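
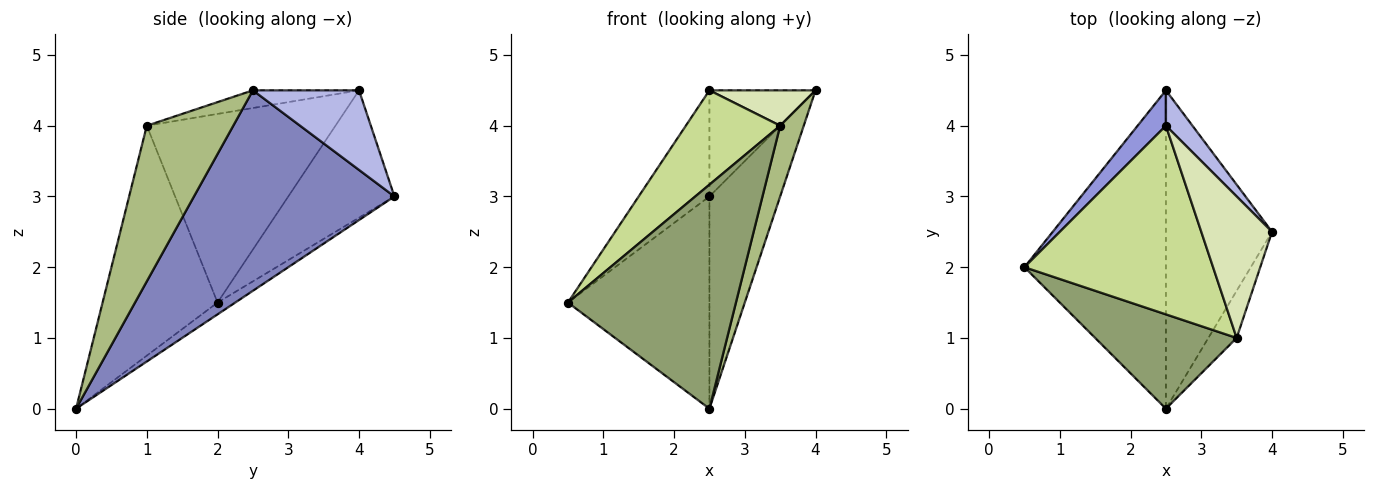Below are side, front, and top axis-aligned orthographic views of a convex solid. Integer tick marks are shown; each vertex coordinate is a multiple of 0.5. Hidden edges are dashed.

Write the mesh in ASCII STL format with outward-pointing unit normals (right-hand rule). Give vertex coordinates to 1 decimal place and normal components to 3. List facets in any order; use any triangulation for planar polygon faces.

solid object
 facet normal -0.069 0.553 -0.830
  outer loop
   vertex 2.5 4.5 3.0
   vertex 2.5 0.0 0.0
   vertex 0.5 2.0 1.5
  endloop
 endfacet
 facet normal 0.844 0.298 -0.447
  outer loop
   vertex 2.5 4.5 3.0
   vertex 4.0 2.5 4.5
   vertex 2.5 0.0 0.0
  endloop
 endfacet
 facet normal -0.818 0.545 0.182
  outer loop
   vertex 2.5 4.0 4.5
   vertex 2.5 4.5 3.0
   vertex 0.5 2.0 1.5
  endloop
 endfacet
 facet normal 0.688 0.688 0.229
  outer loop
   vertex 2.5 4.0 4.5
   vertex 4.0 2.5 4.5
   vertex 2.5 4.5 3.0
  endloop
 endfacet
 facet normal -0.533 -0.780 0.328
  outer loop
   vertex 3.5 1.0 4.0
   vertex 0.5 2.0 1.5
   vertex 2.5 0.0 0.0
  endloop
 endfacet
 facet normal 0.950 -0.259 -0.173
  outer loop
   vertex 3.5 1.0 4.0
   vertex 2.5 0.0 0.0
   vertex 4.0 2.5 4.5
  endloop
 endfacet
 facet normal -0.667 -0.333 0.667
  outer loop
   vertex 3.5 1.0 4.0
   vertex 2.5 4.0 4.5
   vertex 0.5 2.0 1.5
  endloop
 endfacet
 facet normal -0.236 -0.236 0.943
  outer loop
   vertex 3.5 1.0 4.0
   vertex 4.0 2.5 4.5
   vertex 2.5 4.0 4.5
  endloop
 endfacet
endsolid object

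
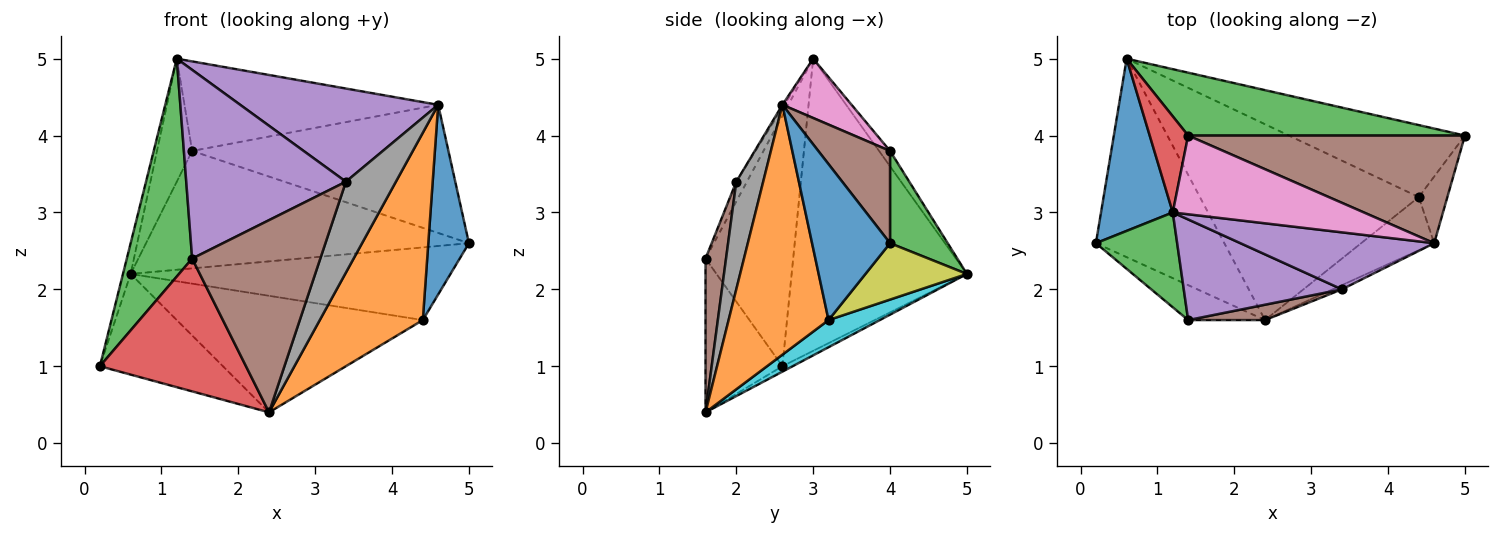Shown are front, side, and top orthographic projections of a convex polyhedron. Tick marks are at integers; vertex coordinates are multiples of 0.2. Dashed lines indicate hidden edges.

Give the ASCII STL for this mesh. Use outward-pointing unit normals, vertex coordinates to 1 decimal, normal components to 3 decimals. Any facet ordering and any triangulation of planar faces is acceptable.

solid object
 facet normal -0.970 0.043 0.238
  outer loop
   vertex 1.2 3.0 5.0
   vertex 0.6 5.0 2.2
   vertex 0.2 2.6 1.0
  endloop
 endfacet
 facet normal -0.038 0.452 -0.891
  outer loop
   vertex 2.4 1.6 0.4
   vertex 0.2 2.6 1.0
   vertex 0.6 5.0 2.2
  endloop
 endfacet
 facet normal 0.155 0.871 0.466
  outer loop
   vertex 1.4 4.0 3.8
   vertex 5.0 4.0 2.6
   vertex 0.6 5.0 2.2
  endloop
 endfacet
 facet normal -0.239 0.765 0.598
  outer loop
   vertex 1.4 4.0 3.8
   vertex 0.6 5.0 2.2
   vertex 1.2 3.0 5.0
  endloop
 endfacet
 facet normal -0.008 -0.853 0.522
  outer loop
   vertex 4.6 2.6 4.4
   vertex 1.2 3.0 5.0
   vertex 3.4 2.0 3.4
  endloop
 endfacet
 facet normal 0.210 0.749 0.629
  outer loop
   vertex 4.6 2.6 4.4
   vertex 5.0 4.0 2.6
   vertex 1.4 4.0 3.8
  endloop
 endfacet
 facet normal 0.201 0.736 0.647
  outer loop
   vertex 4.6 2.6 4.4
   vertex 1.4 4.0 3.8
   vertex 1.2 3.0 5.0
  endloop
 endfacet
 facet normal 0.474 -0.880 -0.041
  outer loop
   vertex 4.6 2.6 4.4
   vertex 3.4 2.0 3.4
   vertex 2.4 1.6 0.4
  endloop
 endfacet
 facet normal 0.220 0.693 -0.686
  outer loop
   vertex 4.4 3.2 1.6
   vertex 0.6 5.0 2.2
   vertex 5.0 4.0 2.6
  endloop
 endfacet
 facet normal 0.106 0.508 -0.855
  outer loop
   vertex 4.4 3.2 1.6
   vertex 2.4 1.6 0.4
   vertex 0.6 5.0 2.2
  endloop
 endfacet
 facet normal 0.875 -0.456 -0.160
  outer loop
   vertex 4.4 3.2 1.6
   vertex 5.0 4.0 2.6
   vertex 4.6 2.6 4.4
  endloop
 endfacet
 facet normal 0.682 -0.703 -0.199
  outer loop
   vertex 4.4 3.2 1.6
   vertex 4.6 2.6 4.4
   vertex 2.4 1.6 0.4
  endloop
 endfacet
 facet normal -0.776 -0.578 0.252
  outer loop
   vertex 1.4 1.6 2.4
   vertex 1.2 3.0 5.0
   vertex 0.2 2.6 1.0
  endloop
 endfacet
 facet normal -0.454 -0.862 -0.227
  outer loop
   vertex 1.4 1.6 2.4
   vertex 0.2 2.6 1.0
   vertex 2.4 1.6 0.4
  endloop
 endfacet
 facet normal -0.059 -0.881 0.470
  outer loop
   vertex 1.4 1.6 2.4
   vertex 3.4 2.0 3.4
   vertex 1.2 3.0 5.0
  endloop
 endfacet
 facet normal 0.157 -0.984 0.079
  outer loop
   vertex 1.4 1.6 2.4
   vertex 2.4 1.6 0.4
   vertex 3.4 2.0 3.4
  endloop
 endfacet
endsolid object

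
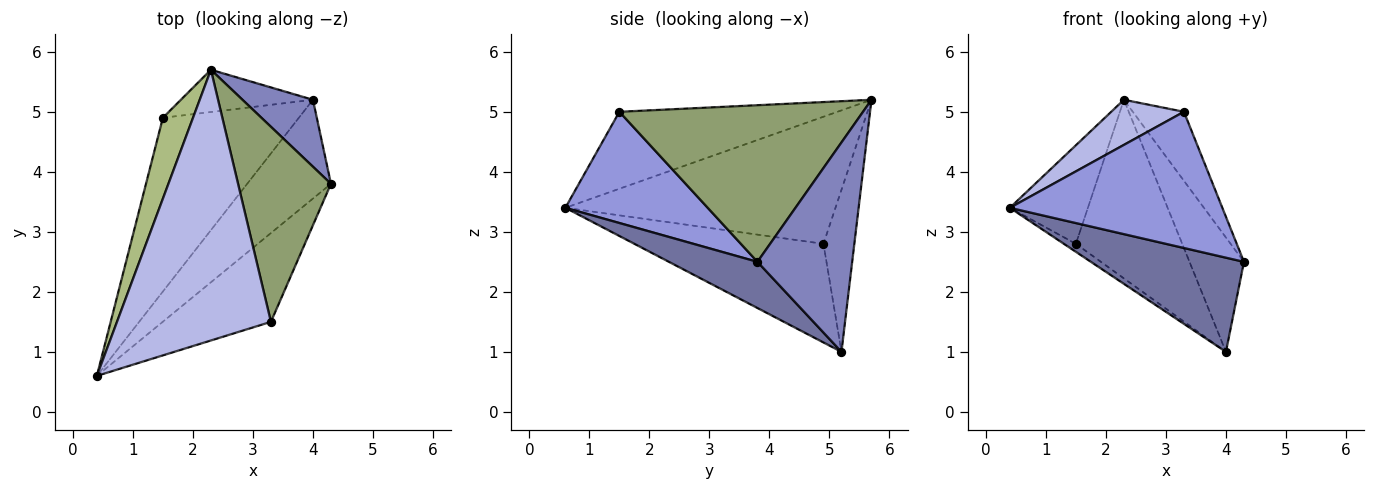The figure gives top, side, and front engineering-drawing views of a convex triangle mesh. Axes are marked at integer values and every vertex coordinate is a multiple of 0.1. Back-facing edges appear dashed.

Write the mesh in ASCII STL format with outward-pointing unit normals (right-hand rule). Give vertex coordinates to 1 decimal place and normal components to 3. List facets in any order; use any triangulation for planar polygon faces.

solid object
 facet normal 0.371 -0.641 -0.672
  outer loop
   vertex 4.0 5.2 1.0
   vertex 4.3 3.8 2.5
   vertex 0.4 0.6 3.4
  endloop
 endfacet
 facet normal 0.832 0.478 0.280
  outer loop
   vertex 4.0 5.2 1.0
   vertex 2.3 5.7 5.2
   vertex 4.3 3.8 2.5
  endloop
 endfacet
 facet normal 0.489 -0.730 -0.476
  outer loop
   vertex 3.3 1.5 5.0
   vertex 0.4 0.6 3.4
   vertex 4.3 3.8 2.5
  endloop
 endfacet
 facet normal -0.442 -0.147 0.885
  outer loop
   vertex 3.3 1.5 5.0
   vertex 2.3 5.7 5.2
   vertex 0.4 0.6 3.4
  endloop
 endfacet
 facet normal 0.846 0.178 0.502
  outer loop
   vertex 3.3 1.5 5.0
   vertex 4.3 3.8 2.5
   vertex 2.3 5.7 5.2
  endloop
 endfacet
 facet normal -0.937 0.271 0.222
  outer loop
   vertex 1.5 4.9 2.8
   vertex 0.4 0.6 3.4
   vertex 2.3 5.7 5.2
  endloop
 endfacet
 facet normal -0.587 0.037 -0.809
  outer loop
   vertex 1.5 4.9 2.8
   vertex 4.0 5.2 1.0
   vertex 0.4 0.6 3.4
  endloop
 endfacet
 facet normal -0.272 0.936 -0.222
  outer loop
   vertex 1.5 4.9 2.8
   vertex 2.3 5.7 5.2
   vertex 4.0 5.2 1.0
  endloop
 endfacet
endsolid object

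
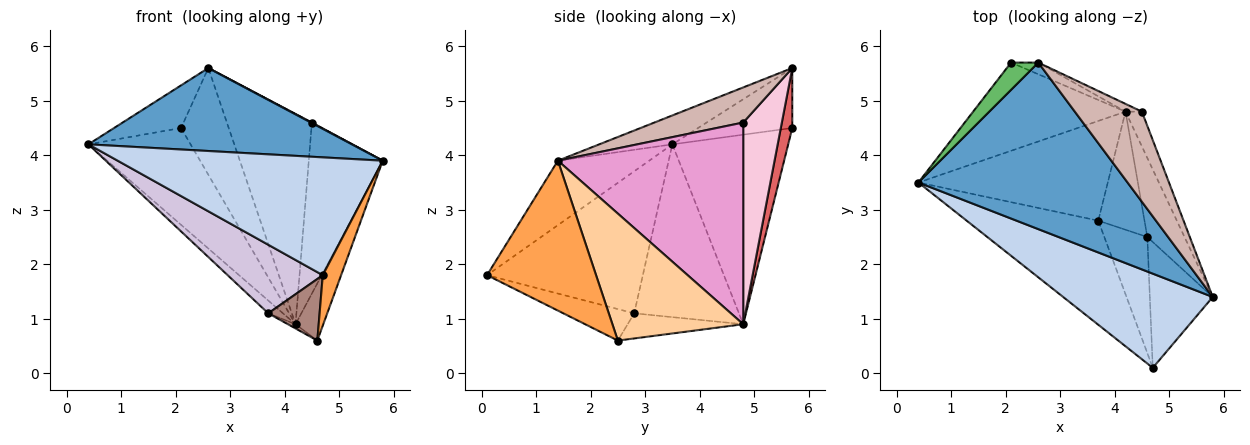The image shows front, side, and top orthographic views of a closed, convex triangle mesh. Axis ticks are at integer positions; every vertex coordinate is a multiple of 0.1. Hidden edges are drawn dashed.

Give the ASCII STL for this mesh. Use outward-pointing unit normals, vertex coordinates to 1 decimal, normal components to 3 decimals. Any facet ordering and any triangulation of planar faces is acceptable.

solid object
 facet normal -0.123 -0.443 0.888
  outer loop
   vertex 2.6 5.7 5.6
   vertex 0.4 3.5 4.2
   vertex 5.8 1.4 3.9
  endloop
 endfacet
 facet normal -0.260 -0.754 0.603
  outer loop
   vertex 4.7 0.1 1.8
   vertex 5.8 1.4 3.9
   vertex 0.4 3.5 4.2
  endloop
 endfacet
 facet normal 0.911 -0.153 -0.382
  outer loop
   vertex 4.7 0.1 1.8
   vertex 4.6 2.5 0.6
   vertex 5.8 1.4 3.9
  endloop
 endfacet
 facet normal 0.940 0.199 -0.275
  outer loop
   vertex 4.2 4.8 0.9
   vertex 5.8 1.4 3.9
   vertex 4.6 2.5 0.6
  endloop
 endfacet
 facet normal -0.764 0.543 0.347
  outer loop
   vertex 2.1 5.7 4.5
   vertex 0.4 3.5 4.2
   vertex 2.6 5.7 5.6
  endloop
 endfacet
 facet normal -0.642 0.567 -0.516
  outer loop
   vertex 2.1 5.7 4.5
   vertex 4.2 4.8 0.9
   vertex 0.4 3.5 4.2
  endloop
 endfacet
 facet normal 0.233 0.967 -0.106
  outer loop
   vertex 2.1 5.7 4.5
   vertex 2.6 5.7 5.6
   vertex 4.2 4.8 0.9
  endloop
 endfacet
 facet normal -0.671 0.094 -0.736
  outer loop
   vertex 3.7 2.8 1.1
   vertex 0.4 3.5 4.2
   vertex 4.2 4.8 0.9
  endloop
 endfacet
 facet normal -0.477 0.032 -0.878
  outer loop
   vertex 3.7 2.8 1.1
   vertex 4.2 4.8 0.9
   vertex 4.6 2.5 0.6
  endloop
 endfacet
 facet normal -0.669 -0.409 -0.620
  outer loop
   vertex 3.7 2.8 1.1
   vertex 4.7 0.1 1.8
   vertex 0.4 3.5 4.2
  endloop
 endfacet
 facet normal -0.543 -0.393 -0.742
  outer loop
   vertex 3.7 2.8 1.1
   vertex 4.6 2.5 0.6
   vertex 4.7 0.1 1.8
  endloop
 endfacet
 facet normal 0.464 -0.005 0.886
  outer loop
   vertex 4.5 4.8 4.6
   vertex 2.6 5.7 5.6
   vertex 5.8 1.4 3.9
  endloop
 endfacet
 facet normal 0.926 0.370 -0.075
  outer loop
   vertex 4.5 4.8 4.6
   vertex 5.8 1.4 3.9
   vertex 4.2 4.8 0.9
  endloop
 endfacet
 facet normal 0.413 0.910 -0.034
  outer loop
   vertex 4.5 4.8 4.6
   vertex 4.2 4.8 0.9
   vertex 2.6 5.7 5.6
  endloop
 endfacet
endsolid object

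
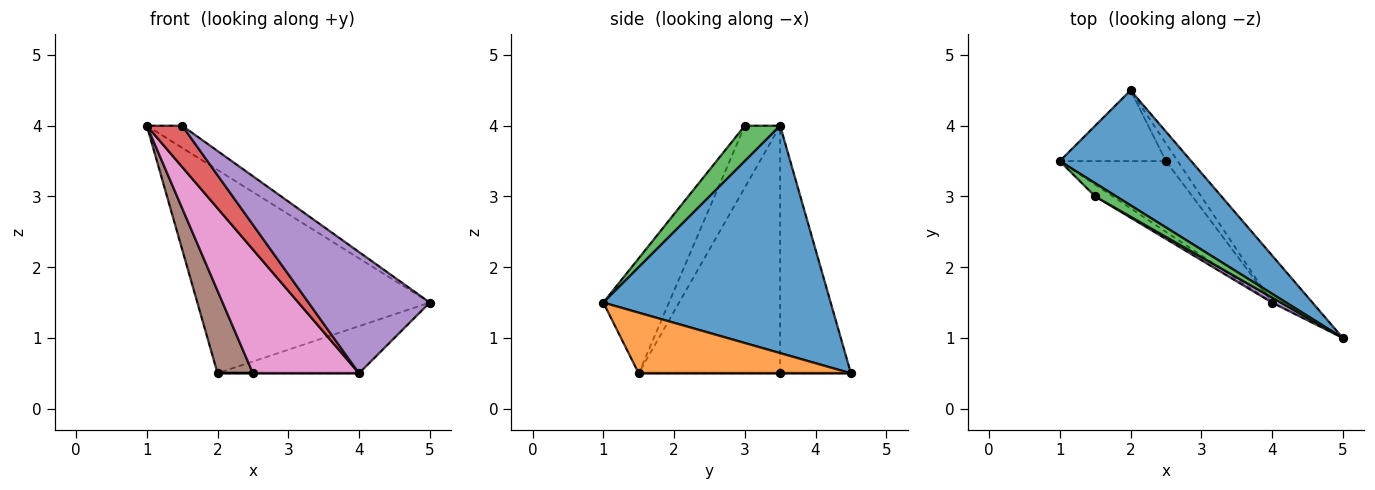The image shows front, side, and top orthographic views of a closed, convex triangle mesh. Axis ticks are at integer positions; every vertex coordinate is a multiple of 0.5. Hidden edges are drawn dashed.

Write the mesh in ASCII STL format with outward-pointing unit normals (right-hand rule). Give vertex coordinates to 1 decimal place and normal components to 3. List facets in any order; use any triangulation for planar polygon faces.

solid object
 facet normal 0.648 0.663 0.375
  outer loop
   vertex 2.0 4.5 0.5
   vertex 1.0 3.5 4.0
   vertex 5.0 1.0 1.5
  endloop
 endfacet
 facet normal 0.728 0.485 -0.485
  outer loop
   vertex 4.0 1.5 0.5
   vertex 2.0 4.5 0.5
   vertex 5.0 1.0 1.5
  endloop
 endfacet
 facet normal 0.651 0.651 0.391
  outer loop
   vertex 1.5 3.0 4.0
   vertex 5.0 1.0 1.5
   vertex 1.0 3.5 4.0
  endloop
 endfacet
 facet normal -0.693 -0.693 -0.198
  outer loop
   vertex 1.5 3.0 4.0
   vertex 1.0 3.5 4.0
   vertex 4.0 1.5 0.5
  endloop
 endfacet
 facet normal -0.476 -0.879 0.037
  outer loop
   vertex 1.5 3.0 4.0
   vertex 4.0 1.5 0.5
   vertex 5.0 1.0 1.5
  endloop
 endfacet
 facet normal -0.835 -0.418 -0.358
  outer loop
   vertex 2.5 3.5 0.5
   vertex 1.0 3.5 4.0
   vertex 2.0 4.5 0.5
  endloop
 endfacet
 facet normal -0.757 -0.568 -0.324
  outer loop
   vertex 2.5 3.5 0.5
   vertex 4.0 1.5 0.5
   vertex 1.0 3.5 4.0
  endloop
 endfacet
 facet normal 0.000 0.000 -1.000
  outer loop
   vertex 2.5 3.5 0.5
   vertex 2.0 4.5 0.5
   vertex 4.0 1.5 0.5
  endloop
 endfacet
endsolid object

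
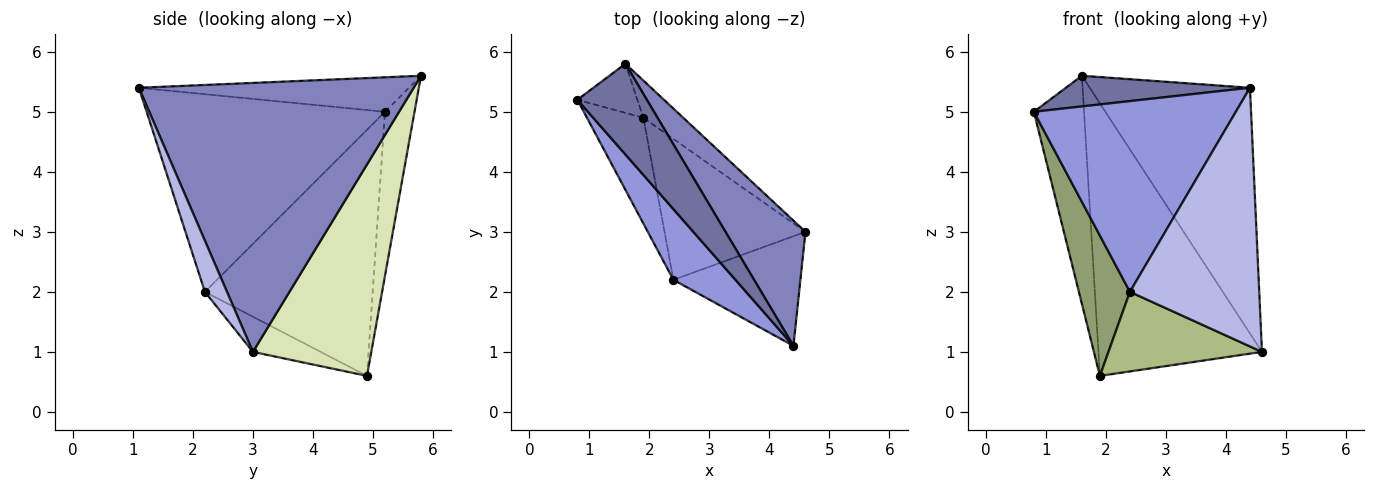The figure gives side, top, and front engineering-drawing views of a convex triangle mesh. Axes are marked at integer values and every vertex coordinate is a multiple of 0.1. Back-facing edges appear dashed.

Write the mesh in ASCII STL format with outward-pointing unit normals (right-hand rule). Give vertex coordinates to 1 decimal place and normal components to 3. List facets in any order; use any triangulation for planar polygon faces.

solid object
 facet normal -0.425 -0.290 0.857
  outer loop
   vertex 1.6 5.8 5.6
   vertex 0.8 5.2 5.0
   vertex 4.4 1.1 5.4
  endloop
 endfacet
 facet normal 0.837 0.488 0.249
  outer loop
   vertex 1.6 5.8 5.6
   vertex 4.4 1.1 5.4
   vertex 4.6 3.0 1.0
  endloop
 endfacet
 facet normal -0.742 -0.629 0.233
  outer loop
   vertex 2.4 2.2 2.0
   vertex 4.4 1.1 5.4
   vertex 0.8 5.2 5.0
  endloop
 endfacet
 facet normal 0.155 -0.909 -0.386
  outer loop
   vertex 2.4 2.2 2.0
   vertex 4.6 3.0 1.0
   vertex 4.4 1.1 5.4
  endloop
 endfacet
 facet normal -0.935 -0.284 -0.214
  outer loop
   vertex 1.9 4.9 0.6
   vertex 2.4 2.2 2.0
   vertex 0.8 5.2 5.0
  endloop
 endfacet
 facet normal -0.212 -0.481 -0.851
  outer loop
   vertex 1.9 4.9 0.6
   vertex 4.6 3.0 1.0
   vertex 2.4 2.2 2.0
  endloop
 endfacet
 facet normal -0.499 0.847 -0.182
  outer loop
   vertex 1.9 4.9 0.6
   vertex 0.8 5.2 5.0
   vertex 1.6 5.8 5.6
  endloop
 endfacet
 facet normal 0.583 0.805 -0.110
  outer loop
   vertex 1.9 4.9 0.6
   vertex 1.6 5.8 5.6
   vertex 4.6 3.0 1.0
  endloop
 endfacet
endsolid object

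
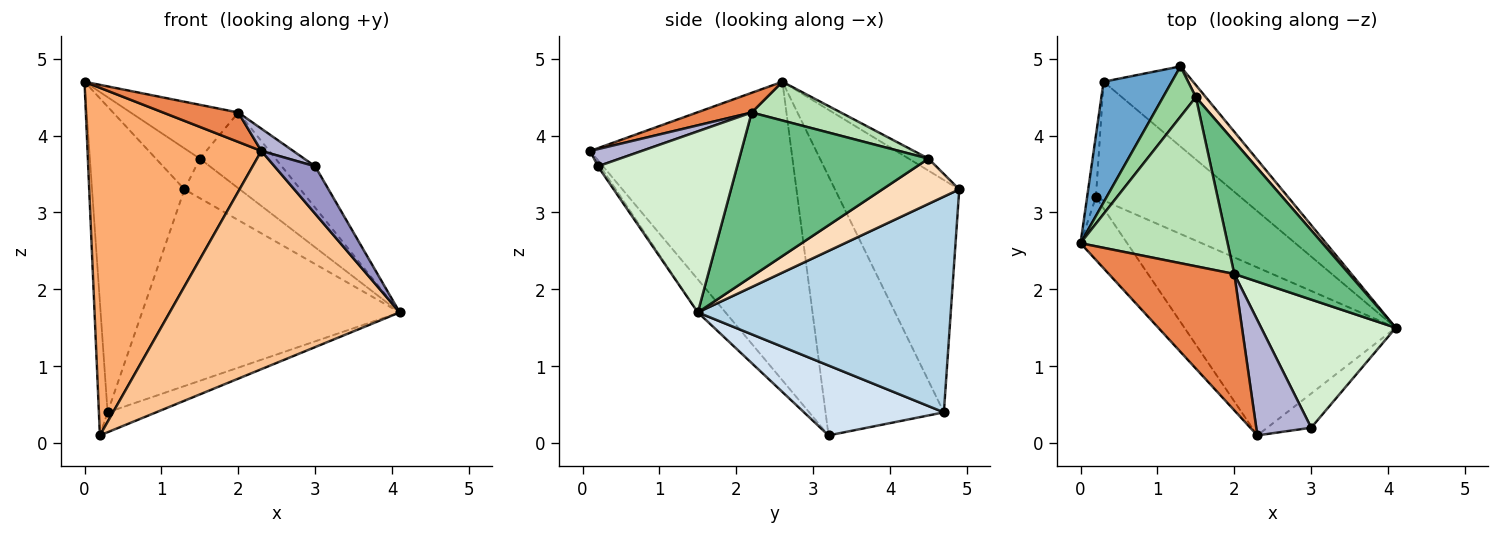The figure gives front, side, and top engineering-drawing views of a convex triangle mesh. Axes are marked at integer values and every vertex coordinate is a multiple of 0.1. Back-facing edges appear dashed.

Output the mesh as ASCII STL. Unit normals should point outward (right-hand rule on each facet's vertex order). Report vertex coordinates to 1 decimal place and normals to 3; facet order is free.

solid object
 facet normal -0.781 0.581 0.229
  outer loop
   vertex 0.3 4.7 0.4
   vertex 0.0 2.6 4.7
   vertex 1.3 4.9 3.3
  endloop
 endfacet
 facet normal -0.997 0.073 -0.034
  outer loop
   vertex 0.3 4.7 0.4
   vertex 0.2 3.2 0.1
   vertex 0.0 2.6 4.7
  endloop
 endfacet
 facet normal 0.673 0.685 -0.279
  outer loop
   vertex 0.3 4.7 0.4
   vertex 1.3 4.9 3.3
   vertex 4.1 1.5 1.7
  endloop
 endfacet
 facet normal 0.430 0.149 -0.890
  outer loop
   vertex 0.3 4.7 0.4
   vertex 4.1 1.5 1.7
   vertex 0.2 3.2 0.1
  endloop
 endfacet
 facet normal 0.152 -0.208 0.966
  outer loop
   vertex 2.3 0.1 3.8
   vertex 2.0 2.2 4.3
   vertex 0.0 2.6 4.7
  endloop
 endfacet
 facet normal -0.752 -0.649 -0.117
  outer loop
   vertex 2.3 0.1 3.8
   vertex 0.0 2.6 4.7
   vertex 0.2 3.2 0.1
  endloop
 endfacet
 facet normal -0.095 -0.789 -0.607
  outer loop
   vertex 2.3 0.1 3.8
   vertex 0.2 3.2 0.1
   vertex 4.1 1.5 1.7
  endloop
 endfacet
 facet normal 0.799 0.575 0.176
  outer loop
   vertex 1.5 4.5 3.7
   vertex 4.1 1.5 1.7
   vertex 1.3 4.9 3.3
  endloop
 endfacet
 facet normal 0.778 0.311 0.545
  outer loop
   vertex 1.5 4.5 3.7
   vertex 2.0 2.2 4.3
   vertex 4.1 1.5 1.7
  endloop
 endfacet
 facet normal -0.274 0.608 0.745
  outer loop
   vertex 1.5 4.5 3.7
   vertex 1.3 4.9 3.3
   vertex 0.0 2.6 4.7
  endloop
 endfacet
 facet normal 0.244 0.294 0.924
  outer loop
   vertex 1.5 4.5 3.7
   vertex 0.0 2.6 4.7
   vertex 2.0 2.2 4.3
  endloop
 endfacet
 facet normal 0.788 0.189 0.586
  outer loop
   vertex 3.0 0.2 3.6
   vertex 4.1 1.5 1.7
   vertex 2.0 2.2 4.3
  endloop
 endfacet
 facet normal -0.051 -0.810 -0.584
  outer loop
   vertex 3.0 0.2 3.6
   vertex 2.3 0.1 3.8
   vertex 4.1 1.5 1.7
  endloop
 endfacet
 facet normal 0.294 -0.181 0.938
  outer loop
   vertex 3.0 0.2 3.6
   vertex 2.0 2.2 4.3
   vertex 2.3 0.1 3.8
  endloop
 endfacet
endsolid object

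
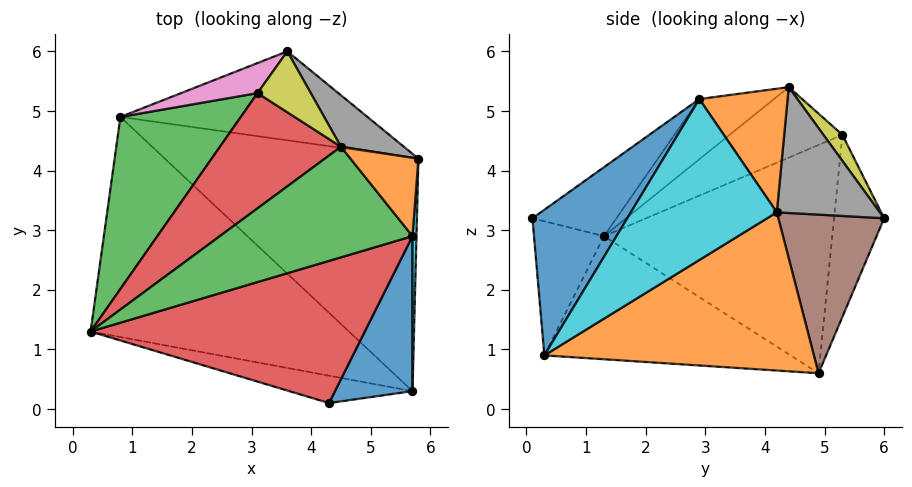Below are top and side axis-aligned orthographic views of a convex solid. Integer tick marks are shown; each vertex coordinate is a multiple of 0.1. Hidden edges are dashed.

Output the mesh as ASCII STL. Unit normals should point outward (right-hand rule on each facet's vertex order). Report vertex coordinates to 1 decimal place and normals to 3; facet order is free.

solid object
 facet normal -0.382 -0.459 -0.802
  outer loop
   vertex 5.7 0.3 0.9
   vertex 0.3 1.3 2.9
   vertex 0.8 4.9 0.6
  endloop
 endfacet
 facet normal 0.472 0.453 -0.756
  outer loop
   vertex 5.7 0.3 0.9
   vertex 0.8 4.9 0.6
   vertex 5.8 4.2 3.3
  endloop
 endfacet
 facet normal -0.815 0.388 0.430
  outer loop
   vertex 3.1 5.3 4.6
   vertex 0.8 4.9 0.6
   vertex 0.3 1.3 2.9
  endloop
 endfacet
 facet normal -0.503 -0.015 0.864
  outer loop
   vertex 3.1 5.3 4.6
   vertex 0.3 1.3 2.9
   vertex 4.5 4.4 5.4
  endloop
 endfacet
 facet normal -0.262 -0.934 -0.241
  outer loop
   vertex 4.3 0.1 3.2
   vertex 0.3 1.3 2.9
   vertex 5.7 0.3 0.9
  endloop
 endfacet
 facet normal 0.461 0.523 -0.717
  outer loop
   vertex 3.6 6.0 3.2
   vertex 5.8 4.2 3.3
   vertex 0.8 4.9 0.6
  endloop
 endfacet
 facet normal -0.528 0.820 0.221
  outer loop
   vertex 3.6 6.0 3.2
   vertex 0.8 4.9 0.6
   vertex 3.1 5.3 4.6
  endloop
 endfacet
 facet normal 0.596 0.745 0.298
  outer loop
   vertex 3.6 6.0 3.2
   vertex 4.5 4.4 5.4
   vertex 5.8 4.2 3.3
  endloop
 endfacet
 facet normal 0.246 0.829 0.502
  outer loop
   vertex 3.6 6.0 3.2
   vertex 3.1 5.3 4.6
   vertex 4.5 4.4 5.4
  endloop
 endfacet
 facet normal 0.999 -0.041 0.025
  outer loop
   vertex 5.7 2.9 5.2
   vertex 5.7 0.3 0.9
   vertex 5.8 4.2 3.3
  endloop
 endfacet
 facet normal 0.697 -0.614 0.371
  outer loop
   vertex 5.7 2.9 5.2
   vertex 4.3 0.1 3.2
   vertex 5.7 0.3 0.9
  endloop
 endfacet
 facet normal 0.739 0.537 0.406
  outer loop
   vertex 5.7 2.9 5.2
   vertex 5.8 4.2 3.3
   vertex 4.5 4.4 5.4
  endloop
 endfacet
 facet normal -0.280 -0.344 0.896
  outer loop
   vertex 5.7 2.9 5.2
   vertex 4.5 4.4 5.4
   vertex 0.3 1.3 2.9
  endloop
 endfacet
 facet normal -0.212 -0.496 0.842
  outer loop
   vertex 5.7 2.9 5.2
   vertex 0.3 1.3 2.9
   vertex 4.3 0.1 3.2
  endloop
 endfacet
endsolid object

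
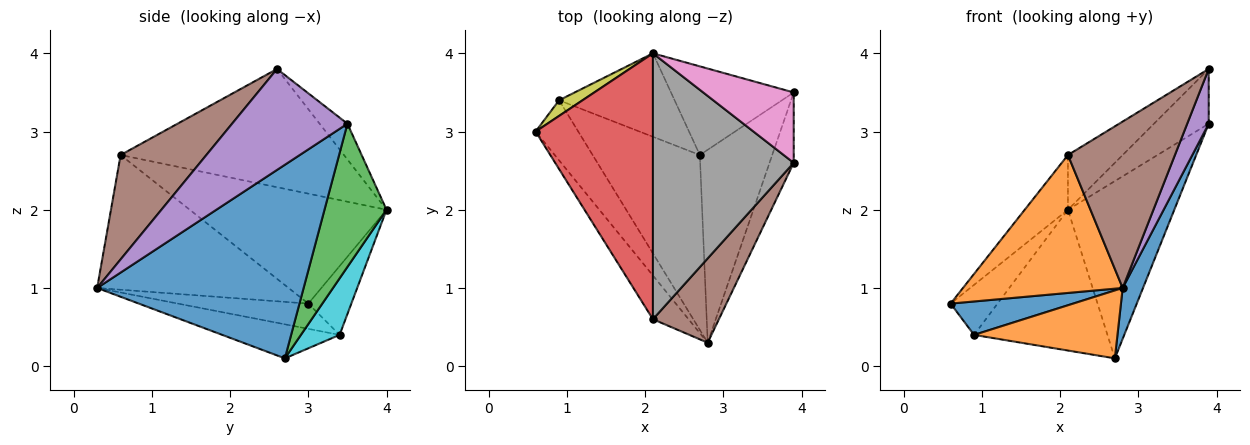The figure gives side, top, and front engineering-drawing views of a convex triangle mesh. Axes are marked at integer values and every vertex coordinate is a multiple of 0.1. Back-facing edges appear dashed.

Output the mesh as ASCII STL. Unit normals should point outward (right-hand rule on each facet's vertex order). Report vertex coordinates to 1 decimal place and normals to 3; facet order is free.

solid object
 facet normal 0.933 -0.092 -0.349
  outer loop
   vertex 2.7 2.7 0.1
   vertex 3.9 3.5 3.1
   vertex 2.8 0.3 1.0
  endloop
 endfacet
 facet normal -0.752 -0.628 -0.199
  outer loop
   vertex 2.1 0.6 2.7
   vertex 0.6 3.0 0.8
   vertex 2.8 0.3 1.0
  endloop
 endfacet
 facet normal 0.463 0.793 -0.396
  outer loop
   vertex 2.1 4.0 2.0
   vertex 3.9 3.5 3.1
   vertex 2.7 2.7 0.1
  endloop
 endfacet
 facet normal -0.676 0.149 0.722
  outer loop
   vertex 2.1 4.0 2.0
   vertex 0.6 3.0 0.8
   vertex 2.1 0.6 2.7
  endloop
 endfacet
 facet normal 0.957 -0.178 -0.229
  outer loop
   vertex 3.9 2.6 3.8
   vertex 2.8 0.3 1.0
   vertex 3.9 3.5 3.1
  endloop
 endfacet
 facet normal 0.582 -0.726 0.368
  outer loop
   vertex 3.9 2.6 3.8
   vertex 2.1 0.6 2.7
   vertex 2.8 0.3 1.0
  endloop
 endfacet
 facet normal -0.298 0.586 0.754
  outer loop
   vertex 3.9 2.6 3.8
   vertex 3.9 3.5 3.1
   vertex 2.1 4.0 2.0
  endloop
 endfacet
 facet normal -0.635 0.156 0.756
  outer loop
   vertex 3.9 2.6 3.8
   vertex 2.1 4.0 2.0
   vertex 2.1 0.6 2.7
  endloop
 endfacet
 facet normal -0.658 0.718 0.224
  outer loop
   vertex 0.9 3.4 0.4
   vertex 0.6 3.0 0.8
   vertex 2.1 4.0 2.0
  endloop
 endfacet
 facet normal 0.242 0.835 -0.495
  outer loop
   vertex 0.9 3.4 0.4
   vertex 2.1 4.0 2.0
   vertex 2.7 2.7 0.1
  endloop
 endfacet
 facet normal -0.459 -0.432 -0.776
  outer loop
   vertex 0.9 3.4 0.4
   vertex 2.8 0.3 1.0
   vertex 0.6 3.0 0.8
  endloop
 endfacet
 facet normal -0.284 -0.347 -0.894
  outer loop
   vertex 0.9 3.4 0.4
   vertex 2.7 2.7 0.1
   vertex 2.8 0.3 1.0
  endloop
 endfacet
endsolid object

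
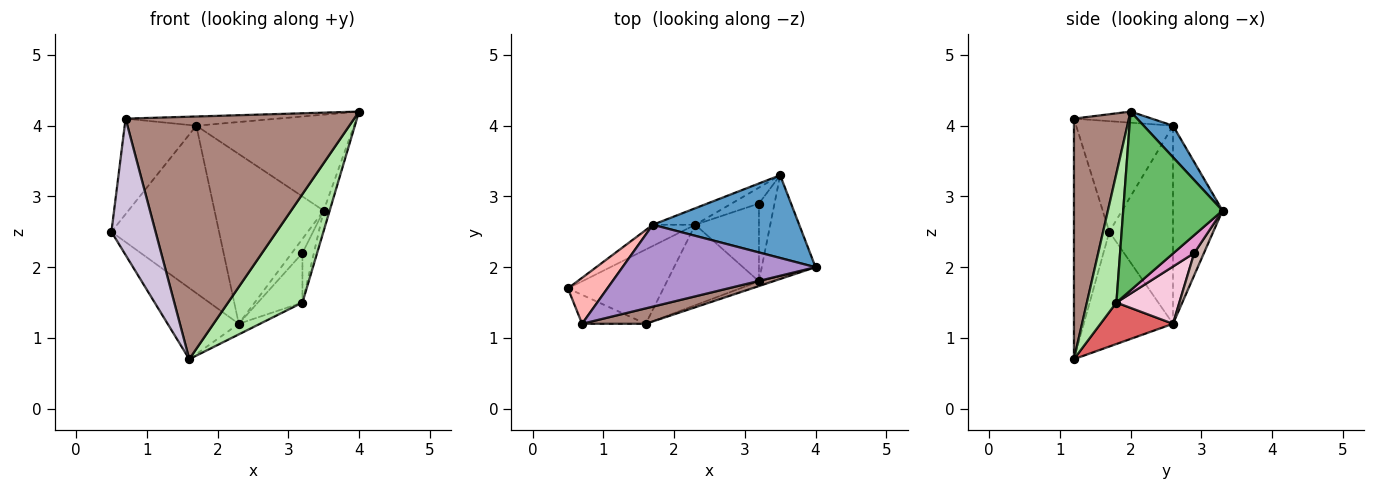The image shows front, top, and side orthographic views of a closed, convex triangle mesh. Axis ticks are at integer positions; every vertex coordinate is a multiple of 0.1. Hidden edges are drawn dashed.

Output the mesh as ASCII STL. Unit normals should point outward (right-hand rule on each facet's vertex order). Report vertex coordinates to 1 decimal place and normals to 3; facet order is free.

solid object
 facet normal 0.139 0.750 0.647
  outer loop
   vertex 1.7 2.6 4.0
   vertex 4.0 2.0 4.2
   vertex 3.5 3.3 2.8
  endloop
 endfacet
 facet normal -0.655 0.522 -0.546
  outer loop
   vertex 2.3 2.6 1.2
   vertex 1.6 1.2 0.7
   vertex 0.5 1.7 2.5
  endloop
 endfacet
 facet normal -0.506 0.856 -0.108
  outer loop
   vertex 2.3 2.6 1.2
   vertex 0.5 1.7 2.5
   vertex 1.7 2.6 4.0
  endloop
 endfacet
 facet normal -0.412 0.907 -0.088
  outer loop
   vertex 2.3 2.6 1.2
   vertex 1.7 2.6 4.0
   vertex 3.5 3.3 2.8
  endloop
 endfacet
 facet normal 0.956 0.058 -0.288
  outer loop
   vertex 3.2 1.8 1.5
   vertex 3.5 3.3 2.8
   vertex 4.0 2.0 4.2
  endloop
 endfacet
 facet normal 0.368 -0.929 -0.040
  outer loop
   vertex 3.2 1.8 1.5
   vertex 4.0 2.0 4.2
   vertex 1.6 1.2 0.7
  endloop
 endfacet
 facet normal 0.408 0.119 -0.905
  outer loop
   vertex 3.2 1.8 1.5
   vertex 1.6 1.2 0.7
   vertex 2.3 2.6 1.2
  endloop
 endfacet
 facet normal -0.773 0.572 0.275
  outer loop
   vertex 0.7 1.2 4.1
   vertex 1.7 2.6 4.0
   vertex 0.5 1.7 2.5
  endloop
 endfacet
 facet normal -0.057 0.112 0.992
  outer loop
   vertex 0.7 1.2 4.1
   vertex 4.0 2.0 4.2
   vertex 1.7 2.6 4.0
  endloop
 endfacet
 facet normal -0.617 -0.770 -0.163
  outer loop
   vertex 0.7 1.2 4.1
   vertex 0.5 1.7 2.5
   vertex 1.6 1.2 0.7
  endloop
 endfacet
 facet normal 0.233 -0.970 0.062
  outer loop
   vertex 0.7 1.2 4.1
   vertex 1.6 1.2 0.7
   vertex 4.0 2.0 4.2
  endloop
 endfacet
 facet normal 0.520 0.567 -0.638
  outer loop
   vertex 3.2 2.9 2.2
   vertex 2.3 2.6 1.2
   vertex 3.5 3.3 2.8
  endloop
 endfacet
 facet normal 0.697 0.385 -0.605
  outer loop
   vertex 3.2 2.9 2.2
   vertex 3.5 3.3 2.8
   vertex 3.2 1.8 1.5
  endloop
 endfacet
 facet normal 0.604 0.428 -0.672
  outer loop
   vertex 3.2 2.9 2.2
   vertex 3.2 1.8 1.5
   vertex 2.3 2.6 1.2
  endloop
 endfacet
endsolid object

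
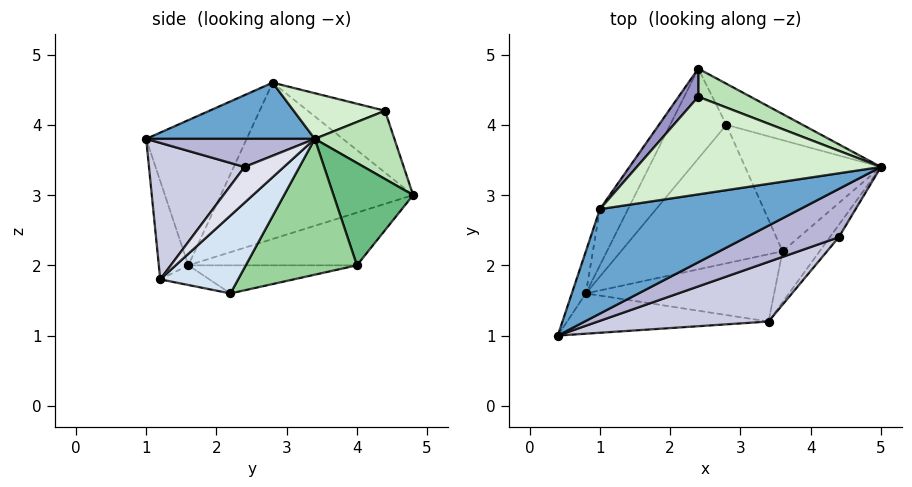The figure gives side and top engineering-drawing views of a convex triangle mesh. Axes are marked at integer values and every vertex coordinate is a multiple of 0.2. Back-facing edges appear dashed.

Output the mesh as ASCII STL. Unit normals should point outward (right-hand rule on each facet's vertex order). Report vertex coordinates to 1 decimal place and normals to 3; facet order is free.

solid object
 facet normal 0.240 -0.460 0.855
  outer loop
   vertex 1.0 2.8 4.6
   vertex 0.4 1.0 3.8
   vertex 5.0 3.4 3.8
  endloop
 endfacet
 facet normal -0.932 0.351 -0.090
  outer loop
   vertex 1.0 2.8 4.6
   vertex 0.8 1.6 2.0
   vertex 0.4 1.0 3.8
  endloop
 endfacet
 facet normal -0.863 0.480 -0.155
  outer loop
   vertex 1.0 2.8 4.6
   vertex 2.4 4.8 3.0
   vertex 0.8 1.6 2.0
  endloop
 endfacet
 facet normal 0.873 -0.258 -0.415
  outer loop
   vertex 3.4 1.2 1.8
   vertex 3.6 2.2 1.6
   vertex 5.0 3.4 3.8
  endloop
 endfacet
 facet normal -0.169 -0.923 -0.345
  outer loop
   vertex 3.4 1.2 1.8
   vertex 0.4 1.0 3.8
   vertex 0.8 1.6 2.0
  endloop
 endfacet
 facet normal -0.102 -0.175 -0.979
  outer loop
   vertex 3.4 1.2 1.8
   vertex 0.8 1.6 2.0
   vertex 3.6 2.2 1.6
  endloop
 endfacet
 facet normal -0.594 0.495 -0.634
  outer loop
   vertex 2.8 4.0 2.0
   vertex 0.8 1.6 2.0
   vertex 2.4 4.8 3.0
  endloop
 endfacet
 facet normal -0.170 0.141 -0.975
  outer loop
   vertex 2.8 4.0 2.0
   vertex 3.6 2.2 1.6
   vertex 0.8 1.6 2.0
  endloop
 endfacet
 facet normal 0.527 0.754 -0.392
  outer loop
   vertex 2.8 4.0 2.0
   vertex 2.4 4.8 3.0
   vertex 5.0 3.4 3.8
  endloop
 endfacet
 facet normal 0.640 0.426 -0.640
  outer loop
   vertex 2.8 4.0 2.0
   vertex 5.0 3.4 3.8
   vertex 3.6 2.2 1.6
  endloop
 endfacet
 facet normal 0.382 0.877 0.292
  outer loop
   vertex 2.4 4.4 4.2
   vertex 5.0 3.4 3.8
   vertex 2.4 4.8 3.0
  endloop
 endfacet
 facet normal 0.183 0.085 0.979
  outer loop
   vertex 2.4 4.4 4.2
   vertex 1.0 2.8 4.6
   vertex 5.0 3.4 3.8
  endloop
 endfacet
 facet normal -0.705 0.673 0.224
  outer loop
   vertex 2.4 4.4 4.2
   vertex 2.4 4.8 3.0
   vertex 1.0 2.8 4.6
  endloop
 endfacet
 facet normal 0.254 -0.487 0.836
  outer loop
   vertex 4.4 2.4 3.4
   vertex 5.0 3.4 3.8
   vertex 0.4 1.0 3.8
  endloop
 endfacet
 facet normal 0.337 -0.842 0.421
  outer loop
   vertex 4.4 2.4 3.4
   vertex 0.4 1.0 3.8
   vertex 3.4 1.2 1.8
  endloop
 endfacet
 facet normal 0.873 -0.436 -0.218
  outer loop
   vertex 4.4 2.4 3.4
   vertex 3.4 1.2 1.8
   vertex 5.0 3.4 3.8
  endloop
 endfacet
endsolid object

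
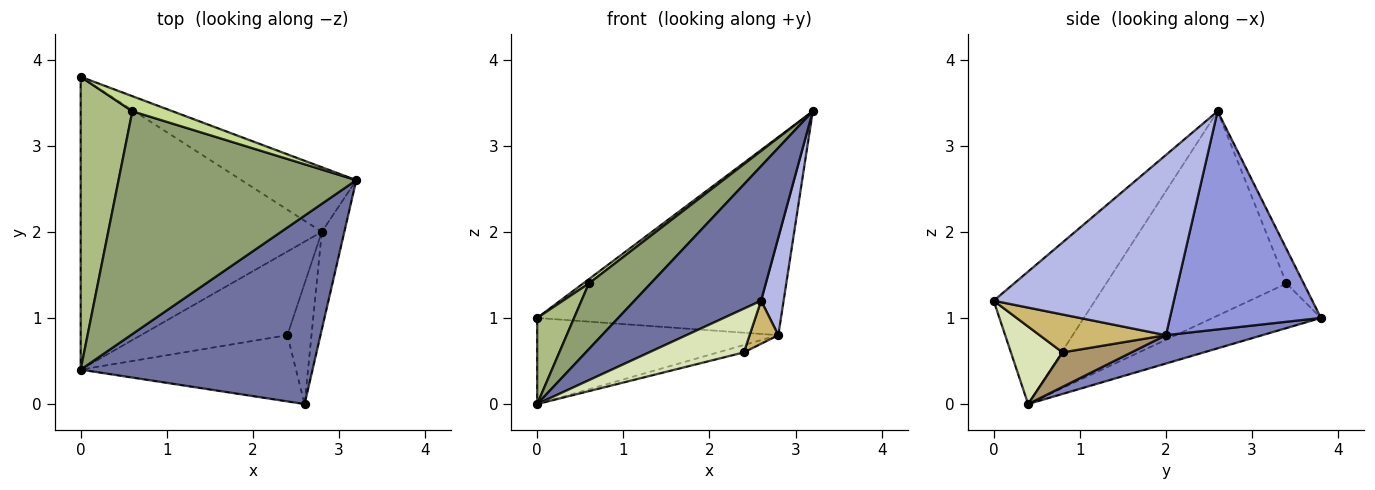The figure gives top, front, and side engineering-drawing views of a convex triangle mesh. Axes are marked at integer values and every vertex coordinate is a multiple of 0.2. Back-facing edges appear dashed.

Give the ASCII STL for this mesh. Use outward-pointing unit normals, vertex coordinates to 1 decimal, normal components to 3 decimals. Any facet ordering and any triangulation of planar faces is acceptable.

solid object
 facet normal -0.422 -0.527 0.738
  outer loop
   vertex 2.6 0.0 1.2
   vertex 3.2 2.6 3.4
   vertex 0.0 0.4 0.0
  endloop
 endfacet
 facet normal 0.112 0.280 -0.953
  outer loop
   vertex 2.8 2.0 0.8
   vertex 0.0 0.4 0.0
   vertex 0.0 3.8 1.0
  endloop
 endfacet
 facet normal 0.508 0.819 -0.267
  outer loop
   vertex 2.8 2.0 0.8
   vertex 0.0 3.8 1.0
   vertex 3.2 2.6 3.4
  endloop
 endfacet
 facet normal 0.985 -0.123 -0.123
  outer loop
   vertex 2.8 2.0 0.8
   vertex 3.2 2.6 3.4
   vertex 2.6 0.0 1.2
  endloop
 endfacet
 facet normal -0.636 -0.218 0.740
  outer loop
   vertex 0.6 3.4 1.4
   vertex 0.0 0.4 0.0
   vertex 3.2 2.6 3.4
  endloop
 endfacet
 facet normal -0.638 -0.217 0.739
  outer loop
   vertex 0.6 3.4 1.4
   vertex 0.0 3.8 1.0
   vertex 0.0 0.4 0.0
  endloop
 endfacet
 facet normal -0.636 -0.212 0.742
  outer loop
   vertex 0.6 3.4 1.4
   vertex 3.2 2.6 3.4
   vertex 0.0 3.8 1.0
  endloop
 endfacet
 facet normal 0.288 -0.528 -0.799
  outer loop
   vertex 2.4 0.8 0.6
   vertex 2.6 0.0 1.2
   vertex 0.0 0.4 0.0
  endloop
 endfacet
 facet normal 0.228 0.086 -0.970
  outer loop
   vertex 2.4 0.8 0.6
   vertex 0.0 0.4 0.0
   vertex 2.8 2.0 0.8
  endloop
 endfacet
 facet normal 0.829 -0.188 -0.527
  outer loop
   vertex 2.4 0.8 0.6
   vertex 2.8 2.0 0.8
   vertex 2.6 0.0 1.2
  endloop
 endfacet
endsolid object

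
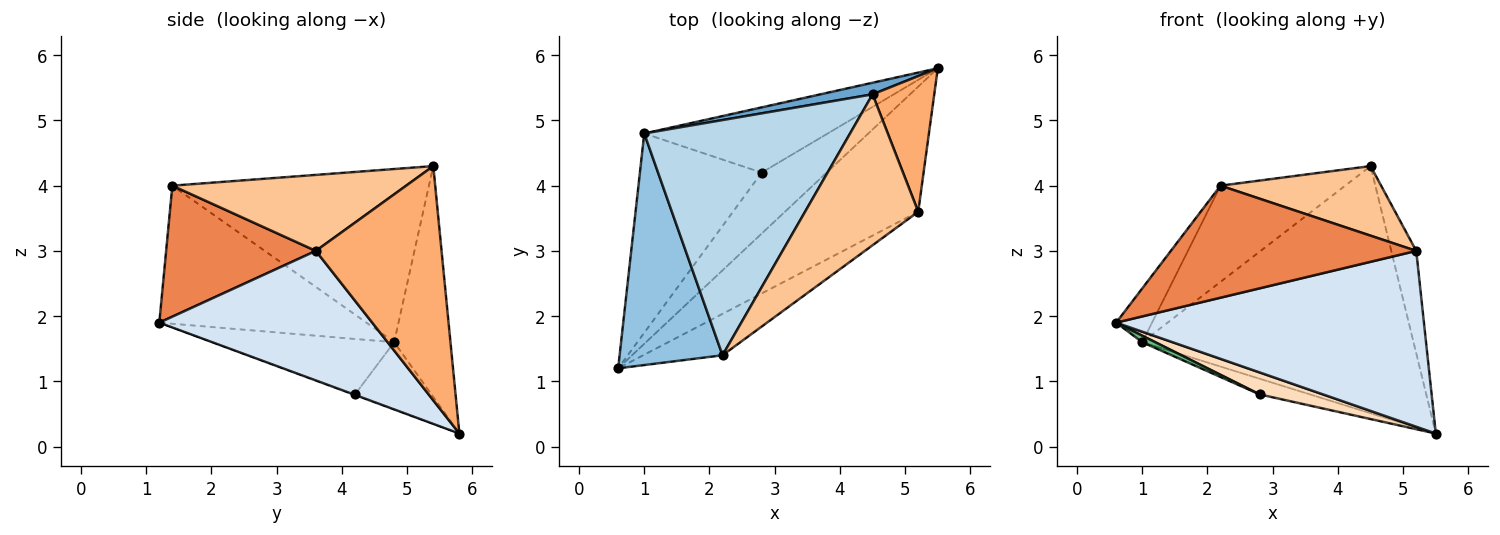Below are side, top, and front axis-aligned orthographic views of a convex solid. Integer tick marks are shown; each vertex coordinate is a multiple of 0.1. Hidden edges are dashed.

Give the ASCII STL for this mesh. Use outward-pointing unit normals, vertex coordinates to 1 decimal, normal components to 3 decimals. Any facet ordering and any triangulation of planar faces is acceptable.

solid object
 facet normal -0.203 0.978 0.046
  outer loop
   vertex 1.0 4.8 1.6
   vertex 4.5 5.4 4.3
   vertex 5.5 5.8 0.2
  endloop
 endfacet
 facet normal -0.794 0.138 0.592
  outer loop
   vertex 1.0 4.8 1.6
   vertex 0.6 1.2 1.9
   vertex 2.2 1.4 4.0
  endloop
 endfacet
 facet normal -0.615 0.299 0.730
  outer loop
   vertex 1.0 4.8 1.6
   vertex 2.2 1.4 4.0
   vertex 4.5 5.4 4.3
  endloop
 endfacet
 facet normal 0.491 -0.710 -0.505
  outer loop
   vertex 5.2 3.6 3.0
   vertex 0.6 1.2 1.9
   vertex 5.5 5.8 0.2
  endloop
 endfacet
 facet normal 0.497 -0.814 -0.301
  outer loop
   vertex 5.2 3.6 3.0
   vertex 2.2 1.4 4.0
   vertex 0.6 1.2 1.9
  endloop
 endfacet
 facet normal 0.950 0.189 0.250
  outer loop
   vertex 5.2 3.6 3.0
   vertex 5.5 5.8 0.2
   vertex 4.5 5.4 4.3
  endloop
 endfacet
 facet normal 0.521 -0.358 0.775
  outer loop
   vertex 5.2 3.6 3.0
   vertex 4.5 5.4 4.3
   vertex 2.2 1.4 4.0
  endloop
 endfacet
 facet normal -0.008 -0.339 -0.941
  outer loop
   vertex 2.8 4.2 0.8
   vertex 5.5 5.8 0.2
   vertex 0.6 1.2 1.9
  endloop
 endfacet
 facet normal -0.414 -0.030 -0.910
  outer loop
   vertex 2.8 4.2 0.8
   vertex 0.6 1.2 1.9
   vertex 1.0 4.8 1.6
  endloop
 endfacet
 facet normal -0.334 0.220 -0.917
  outer loop
   vertex 2.8 4.2 0.8
   vertex 1.0 4.8 1.6
   vertex 5.5 5.8 0.2
  endloop
 endfacet
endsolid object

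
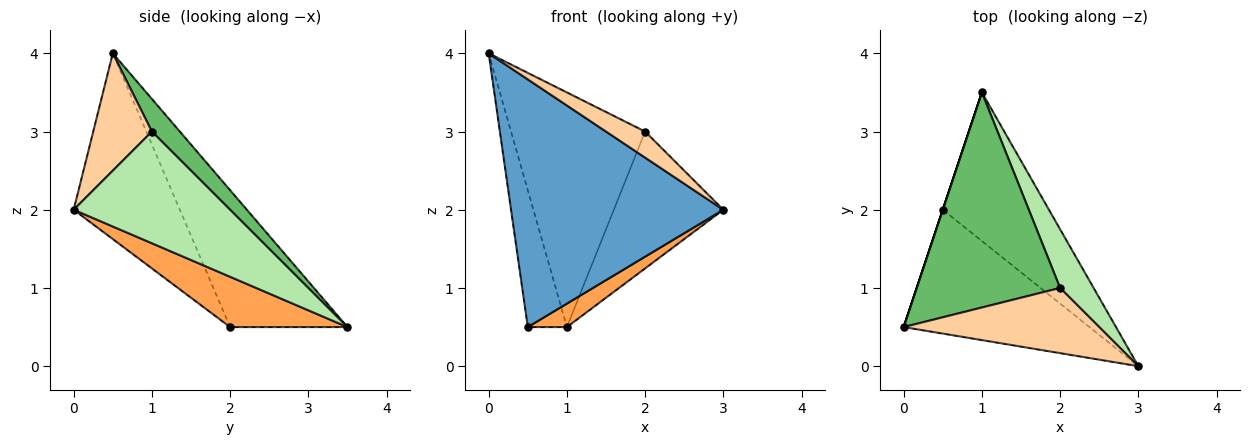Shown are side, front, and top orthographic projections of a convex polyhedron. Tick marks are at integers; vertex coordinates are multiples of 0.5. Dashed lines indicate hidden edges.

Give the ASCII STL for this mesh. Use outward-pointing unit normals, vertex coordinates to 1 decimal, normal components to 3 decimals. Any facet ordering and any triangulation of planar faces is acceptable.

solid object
 facet normal -0.408 -0.816 -0.408
  outer loop
   vertex 0.5 2.0 0.5
   vertex 3.0 0.0 2.0
   vertex 0.0 0.5 4.0
  endloop
 endfacet
 facet normal -0.949 0.316 0.000
  outer loop
   vertex 0.5 2.0 0.5
   vertex 0.0 0.5 4.0
   vertex 1.0 3.5 0.5
  endloop
 endfacet
 facet normal 0.424 -0.141 -0.895
  outer loop
   vertex 0.5 2.0 0.5
   vertex 1.0 3.5 0.5
   vertex 3.0 0.0 2.0
  endloop
 endfacet
 facet normal 0.487 -0.324 0.811
  outer loop
   vertex 2.0 1.0 3.0
   vertex 0.0 0.5 4.0
   vertex 3.0 0.0 2.0
  endloop
 endfacet
 facet normal 0.152 0.729 0.668
  outer loop
   vertex 2.0 1.0 3.0
   vertex 1.0 3.5 0.5
   vertex 0.0 0.5 4.0
  endloop
 endfacet
 facet normal 0.796 0.557 0.239
  outer loop
   vertex 2.0 1.0 3.0
   vertex 3.0 0.0 2.0
   vertex 1.0 3.5 0.5
  endloop
 endfacet
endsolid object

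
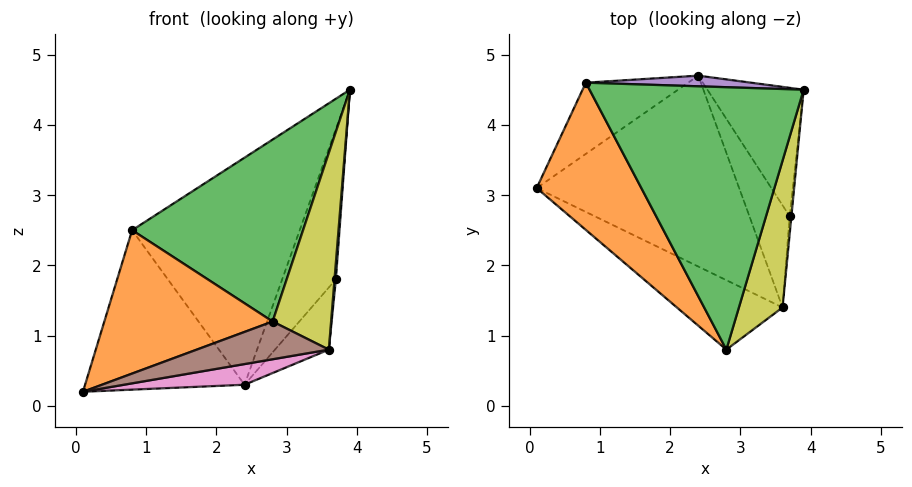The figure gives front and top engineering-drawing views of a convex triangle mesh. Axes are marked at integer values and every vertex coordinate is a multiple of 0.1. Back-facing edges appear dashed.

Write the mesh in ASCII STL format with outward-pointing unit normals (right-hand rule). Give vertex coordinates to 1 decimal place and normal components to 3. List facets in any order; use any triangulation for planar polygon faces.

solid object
 facet normal 0.887 0.351 -0.300
  outer loop
   vertex 3.7 2.7 1.8
   vertex 2.4 4.7 0.3
   vertex 3.9 4.5 4.5
  endloop
 endfacet
 facet normal -0.652 -0.529 0.543
  outer loop
   vertex 0.8 4.6 2.5
   vertex 0.1 3.1 0.2
   vertex 2.8 0.8 1.2
  endloop
 endfacet
 facet normal -0.481 -0.500 0.720
  outer loop
   vertex 0.8 4.6 2.5
   vertex 2.8 0.8 1.2
   vertex 3.9 4.5 4.5
  endloop
 endfacet
 facet normal -0.525 0.777 -0.347
  outer loop
   vertex 0.8 4.6 2.5
   vertex 2.4 4.7 0.3
   vertex 0.1 3.1 0.2
  endloop
 endfacet
 facet normal 0.002 0.999 0.047
  outer loop
   vertex 0.8 4.6 2.5
   vertex 3.9 4.5 4.5
   vertex 2.4 4.7 0.3
  endloop
 endfacet
 facet normal -0.081 -0.476 -0.876
  outer loop
   vertex 3.6 1.4 0.8
   vertex 2.8 0.8 1.2
   vertex 0.1 3.1 0.2
  endloop
 endfacet
 facet normal 0.117 -0.107 -0.987
  outer loop
   vertex 3.6 1.4 0.8
   vertex 0.1 3.1 0.2
   vertex 2.4 4.7 0.3
  endloop
 endfacet
 facet normal 0.872 0.254 -0.417
  outer loop
   vertex 3.6 1.4 0.8
   vertex 2.4 4.7 0.3
   vertex 3.7 2.7 1.8
  endloop
 endfacet
 facet normal 0.669 -0.596 0.445
  outer loop
   vertex 3.6 1.4 0.8
   vertex 3.9 4.5 4.5
   vertex 2.8 0.8 1.2
  endloop
 endfacet
 facet normal 0.998 -0.041 -0.047
  outer loop
   vertex 3.6 1.4 0.8
   vertex 3.7 2.7 1.8
   vertex 3.9 4.5 4.5
  endloop
 endfacet
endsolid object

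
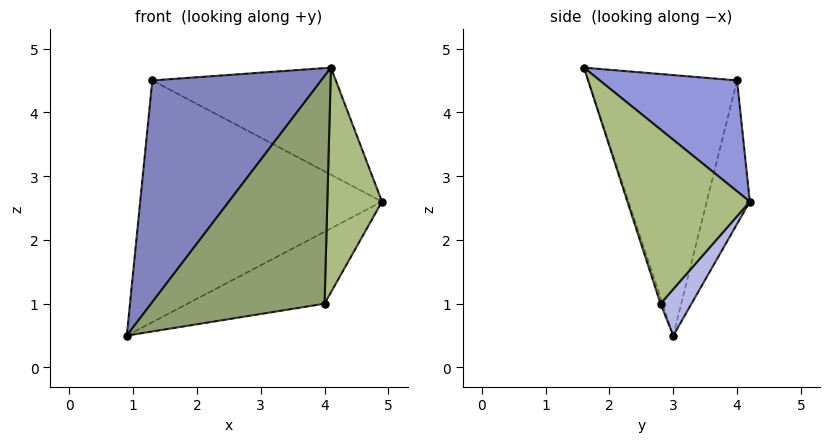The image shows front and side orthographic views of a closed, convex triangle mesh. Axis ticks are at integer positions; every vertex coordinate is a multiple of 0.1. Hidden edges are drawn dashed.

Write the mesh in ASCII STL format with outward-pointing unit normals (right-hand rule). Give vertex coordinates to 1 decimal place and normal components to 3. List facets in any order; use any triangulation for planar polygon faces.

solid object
 facet normal -0.171 0.960 -0.223
  outer loop
   vertex 1.3 4.0 4.5
   vertex 4.9 4.2 2.6
   vertex 0.9 3.0 0.5
  endloop
 endfacet
 facet normal -0.641 -0.727 0.246
  outer loop
   vertex 1.3 4.0 4.5
   vertex 0.9 3.0 0.5
   vertex 4.1 1.6 4.7
  endloop
 endfacet
 facet normal 0.380 0.508 0.773
  outer loop
   vertex 1.3 4.0 4.5
   vertex 4.1 1.6 4.7
   vertex 4.9 4.2 2.6
  endloop
 endfacet
 facet normal 0.158 0.697 -0.699
  outer loop
   vertex 4.0 2.8 1.0
   vertex 0.9 3.0 0.5
   vertex 4.9 4.2 2.6
  endloop
 endfacet
 facet normal -0.012 -0.951 -0.308
  outer loop
   vertex 4.0 2.8 1.0
   vertex 4.1 1.6 4.7
   vertex 0.9 3.0 0.5
  endloop
 endfacet
 facet normal 0.902 -0.403 -0.155
  outer loop
   vertex 4.0 2.8 1.0
   vertex 4.9 4.2 2.6
   vertex 4.1 1.6 4.7
  endloop
 endfacet
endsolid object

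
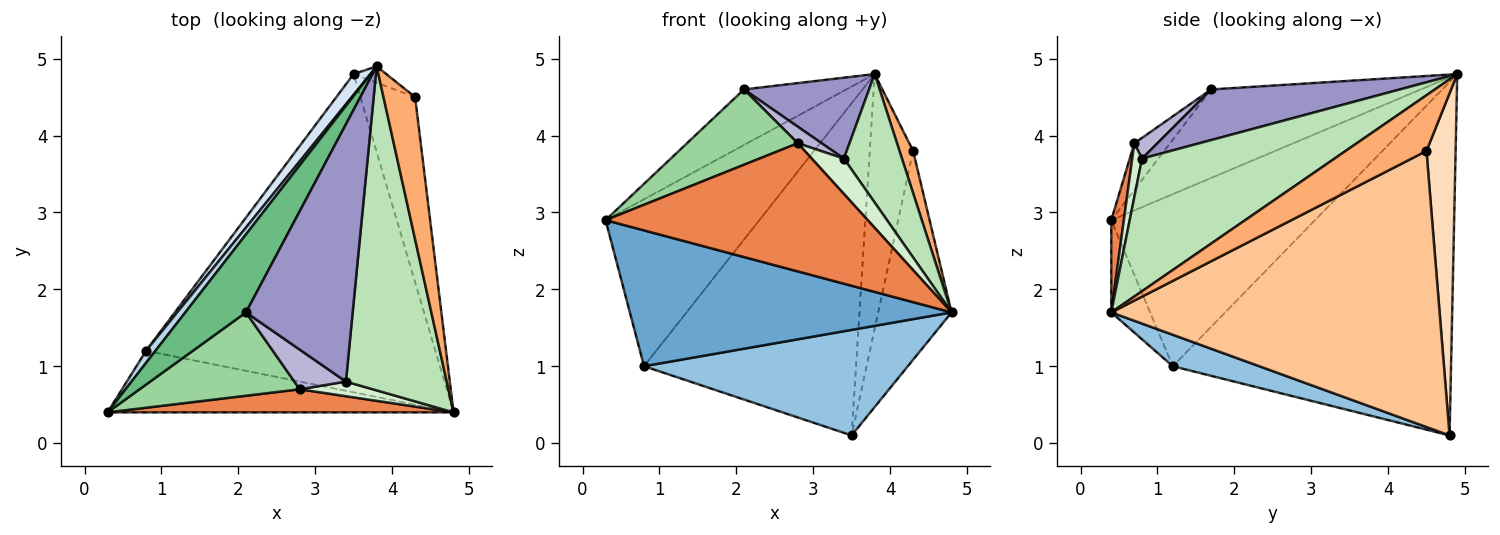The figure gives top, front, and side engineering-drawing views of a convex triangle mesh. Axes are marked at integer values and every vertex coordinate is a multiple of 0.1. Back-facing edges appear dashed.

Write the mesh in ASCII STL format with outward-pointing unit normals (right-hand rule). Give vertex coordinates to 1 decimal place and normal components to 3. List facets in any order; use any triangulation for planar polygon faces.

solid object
 facet normal -0.109 -0.905 -0.410
  outer loop
   vertex 0.8 1.2 1.0
   vertex 4.8 0.4 1.7
   vertex 0.3 0.4 2.9
  endloop
 endfacet
 facet normal 0.103 -0.313 -0.944
  outer loop
   vertex 0.8 1.2 1.0
   vertex 3.5 4.8 0.1
   vertex 4.8 0.4 1.7
  endloop
 endfacet
 facet normal -0.797 0.602 0.044
  outer loop
   vertex 0.8 1.2 1.0
   vertex 0.3 0.4 2.9
   vertex 3.8 4.9 4.8
  endloop
 endfacet
 facet normal -0.795 0.606 0.038
  outer loop
   vertex 0.8 1.2 1.0
   vertex 3.8 4.9 4.8
   vertex 3.5 4.8 0.1
  endloop
 endfacet
 facet normal 0.047 -0.983 0.177
  outer loop
   vertex 2.8 0.7 3.9
   vertex 0.3 0.4 2.9
   vertex 4.8 0.4 1.7
  endloop
 endfacet
 facet normal 0.861 -0.145 0.488
  outer loop
   vertex 4.3 4.5 3.8
   vertex 3.8 4.9 4.8
   vertex 4.8 0.4 1.7
  endloop
 endfacet
 facet normal 0.958 0.214 -0.190
  outer loop
   vertex 4.3 4.5 3.8
   vertex 4.8 0.4 1.7
   vertex 3.5 4.8 0.1
  endloop
 endfacet
 facet normal 0.557 0.829 -0.053
  outer loop
   vertex 4.3 4.5 3.8
   vertex 3.5 4.8 0.1
   vertex 3.8 4.9 4.8
  endloop
 endfacet
 facet normal -0.765 0.374 0.524
  outer loop
   vertex 2.1 1.7 4.6
   vertex 3.8 4.9 4.8
   vertex 0.3 0.4 2.9
  endloop
 endfacet
 facet normal -0.211 -0.655 0.725
  outer loop
   vertex 2.1 1.7 4.6
   vertex 0.3 0.4 2.9
   vertex 2.8 0.7 3.9
  endloop
 endfacet
 facet normal 0.774 -0.233 0.589
  outer loop
   vertex 3.4 0.8 3.7
   vertex 4.8 0.4 1.7
   vertex 3.8 4.9 4.8
  endloop
 endfacet
 facet normal 0.271 -0.890 0.367
  outer loop
   vertex 3.4 0.8 3.7
   vertex 2.8 0.7 3.9
   vertex 4.8 0.4 1.7
  endloop
 endfacet
 facet normal 0.412 -0.273 0.869
  outer loop
   vertex 3.4 0.8 3.7
   vertex 3.8 4.9 4.8
   vertex 2.1 1.7 4.6
  endloop
 endfacet
 facet normal 0.349 -0.361 0.865
  outer loop
   vertex 3.4 0.8 3.7
   vertex 2.1 1.7 4.6
   vertex 2.8 0.7 3.9
  endloop
 endfacet
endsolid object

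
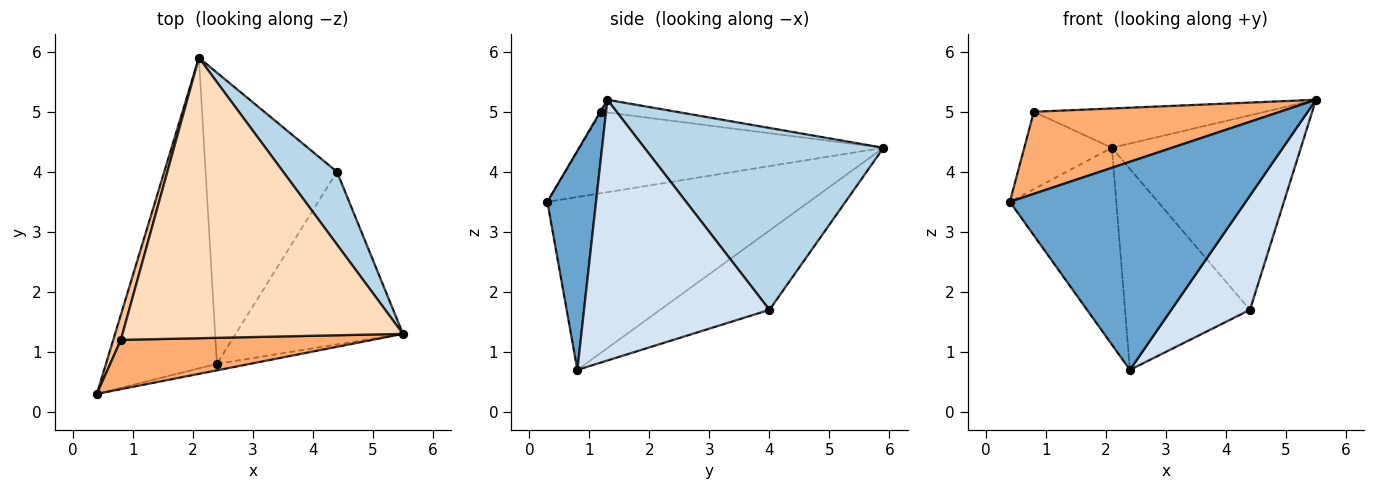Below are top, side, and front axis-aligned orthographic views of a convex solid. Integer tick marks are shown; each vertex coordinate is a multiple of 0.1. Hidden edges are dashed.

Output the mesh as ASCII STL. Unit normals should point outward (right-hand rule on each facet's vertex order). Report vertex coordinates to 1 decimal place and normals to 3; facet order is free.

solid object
 facet normal 0.202 -0.979 -0.030
  outer loop
   vertex 2.4 0.8 0.7
   vertex 5.5 1.3 5.2
   vertex 0.4 0.3 3.5
  endloop
 endfacet
 facet normal -0.796 0.324 -0.511
  outer loop
   vertex 2.4 0.8 0.7
   vertex 0.4 0.3 3.5
   vertex 2.1 5.9 4.4
  endloop
 endfacet
 facet normal 0.764 0.604 0.226
  outer loop
   vertex 4.4 4.0 1.7
   vertex 2.1 5.9 4.4
   vertex 5.5 1.3 5.2
  endloop
 endfacet
 facet normal 0.793 -0.336 -0.509
  outer loop
   vertex 4.4 4.0 1.7
   vertex 5.5 1.3 5.2
   vertex 2.4 0.8 0.7
  endloop
 endfacet
 facet normal -0.445 0.509 -0.737
  outer loop
   vertex 4.4 4.0 1.7
   vertex 2.4 0.8 0.7
   vertex 2.1 5.9 4.4
  endloop
 endfacet
 facet normal -0.004 -0.857 0.515
  outer loop
   vertex 0.8 1.2 5.0
   vertex 0.4 0.3 3.5
   vertex 5.5 1.3 5.2
  endloop
 endfacet
 facet normal -0.957 0.276 0.090
  outer loop
   vertex 0.8 1.2 5.0
   vertex 2.1 5.9 4.4
   vertex 0.4 0.3 3.5
  endloop
 endfacet
 facet normal -0.045 0.139 0.989
  outer loop
   vertex 0.8 1.2 5.0
   vertex 5.5 1.3 5.2
   vertex 2.1 5.9 4.4
  endloop
 endfacet
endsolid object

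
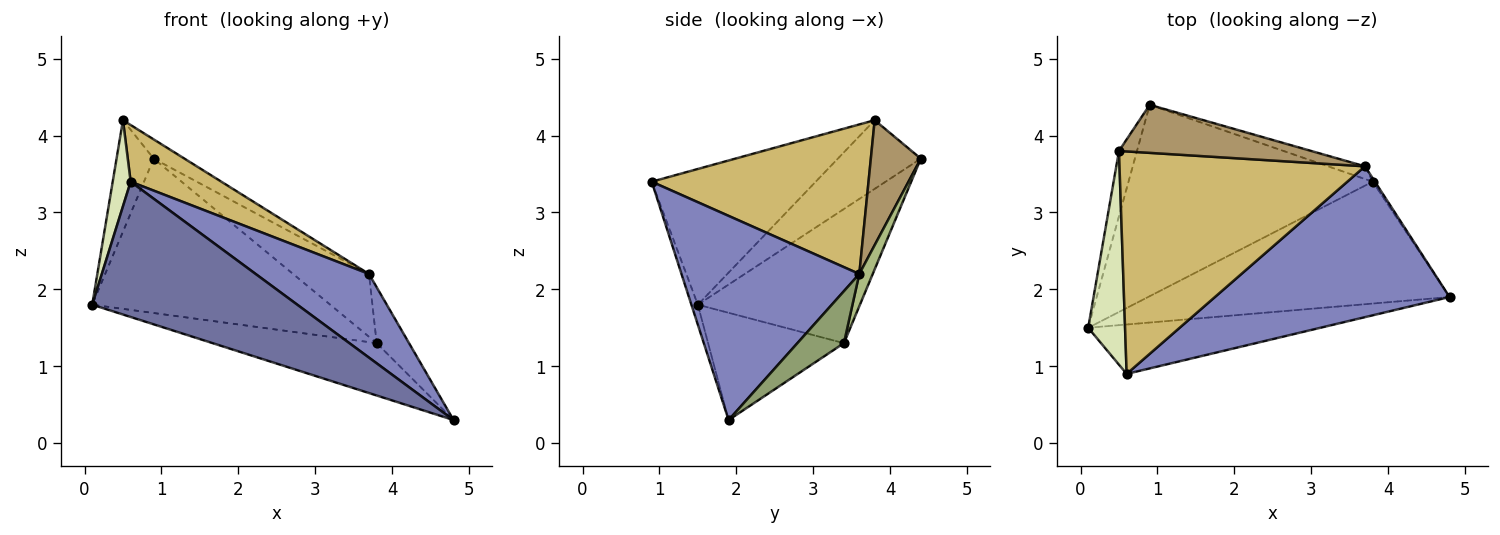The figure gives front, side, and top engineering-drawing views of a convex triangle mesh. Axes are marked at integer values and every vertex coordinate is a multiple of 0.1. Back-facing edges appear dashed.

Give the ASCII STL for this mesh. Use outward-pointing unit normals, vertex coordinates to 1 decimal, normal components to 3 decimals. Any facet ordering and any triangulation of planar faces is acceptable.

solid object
 facet normal -0.030 -0.939 -0.343
  outer loop
   vertex 0.6 0.9 3.4
   vertex 0.1 1.5 1.8
   vertex 4.8 1.9 0.3
  endloop
 endfacet
 facet normal 0.606 -0.386 0.696
  outer loop
   vertex 3.7 3.6 2.2
   vertex 0.6 0.9 3.4
   vertex 4.8 1.9 0.3
  endloop
 endfacet
 facet normal -0.311 0.375 -0.873
  outer loop
   vertex 3.8 3.4 1.3
   vertex 4.8 1.9 0.3
   vertex 0.1 1.5 1.8
  endloop
 endfacet
 facet normal -0.393 0.577 -0.716
  outer loop
   vertex 3.8 3.4 1.3
   vertex 0.1 1.5 1.8
   vertex 0.9 4.4 3.7
  endloop
 endfacet
 facet normal 0.820 0.571 -0.036
  outer loop
   vertex 3.8 3.4 1.3
   vertex 3.7 3.6 2.2
   vertex 4.8 1.9 0.3
  endloop
 endfacet
 facet normal 0.171 0.966 -0.196
  outer loop
   vertex 3.8 3.4 1.3
   vertex 0.9 4.4 3.7
   vertex 3.7 3.6 2.2
  endloop
 endfacet
 facet normal -0.888 0.398 -0.233
  outer loop
   vertex 0.5 3.8 4.2
   vertex 0.9 4.4 3.7
   vertex 0.1 1.5 1.8
  endloop
 endfacet
 facet normal -0.960 -0.105 0.261
  outer loop
   vertex 0.5 3.8 4.2
   vertex 0.1 1.5 1.8
   vertex 0.6 0.9 3.4
  endloop
 endfacet
 facet normal 0.517 0.318 0.795
  outer loop
   vertex 0.5 3.8 4.2
   vertex 3.7 3.6 2.2
   vertex 0.9 4.4 3.7
  endloop
 endfacet
 facet normal 0.508 -0.213 0.835
  outer loop
   vertex 0.5 3.8 4.2
   vertex 0.6 0.9 3.4
   vertex 3.7 3.6 2.2
  endloop
 endfacet
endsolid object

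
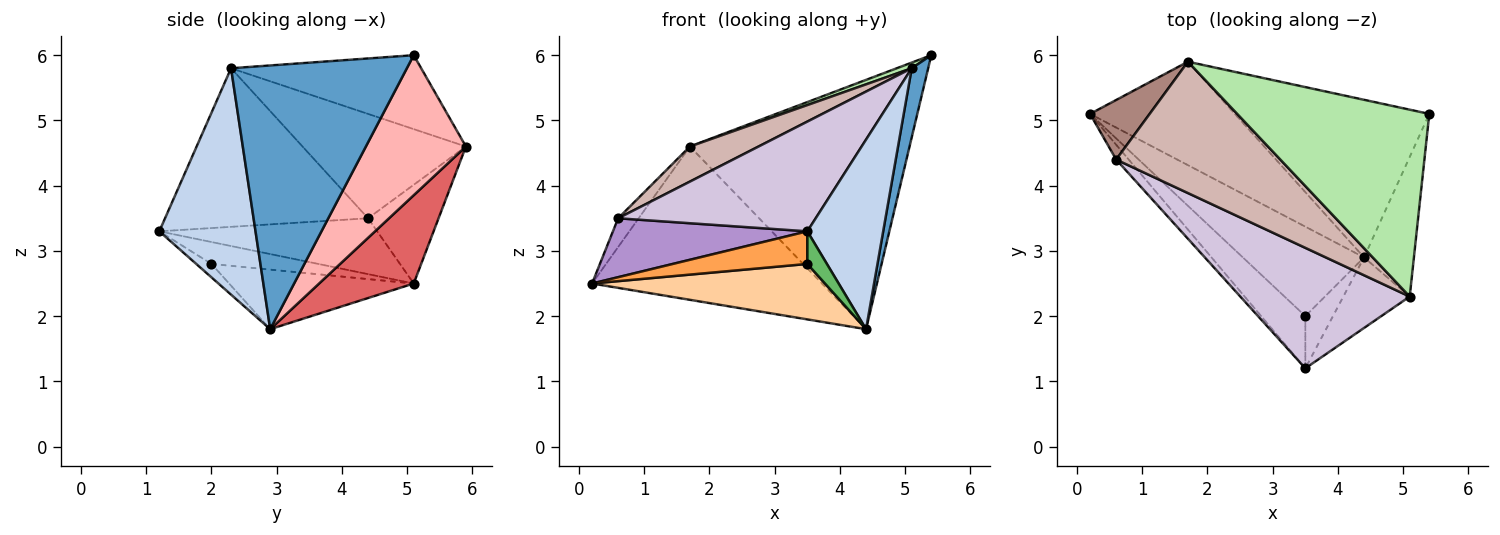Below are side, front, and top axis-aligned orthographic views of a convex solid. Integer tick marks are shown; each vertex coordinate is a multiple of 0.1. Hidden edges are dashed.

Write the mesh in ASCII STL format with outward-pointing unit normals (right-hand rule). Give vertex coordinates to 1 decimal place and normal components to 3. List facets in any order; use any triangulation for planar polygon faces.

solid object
 facet normal 0.978 -0.092 -0.185
  outer loop
   vertex 5.1 2.3 5.8
   vertex 4.4 2.9 1.8
   vertex 5.4 5.1 6.0
  endloop
 endfacet
 facet normal 0.765 -0.603 -0.224
  outer loop
   vertex 5.1 2.3 5.8
   vertex 3.5 1.2 3.3
   vertex 4.4 2.9 1.8
  endloop
 endfacet
 facet normal -0.388 -0.489 -0.782
  outer loop
   vertex 3.5 2.0 2.8
   vertex 3.5 1.2 3.3
   vertex 0.2 5.1 2.5
  endloop
 endfacet
 facet normal -0.385 -0.486 -0.784
  outer loop
   vertex 3.5 2.0 2.8
   vertex 0.2 5.1 2.5
   vertex 4.4 2.9 1.8
  endloop
 endfacet
 facet normal -0.381 -0.490 -0.784
  outer loop
   vertex 3.5 2.0 2.8
   vertex 4.4 2.9 1.8
   vertex 3.5 1.2 3.3
  endloop
 endfacet
 facet normal -0.359 -0.028 0.933
  outer loop
   vertex 1.7 5.9 4.6
   vertex 5.1 2.3 5.8
   vertex 5.4 5.1 6.0
  endloop
 endfacet
 facet normal 0.323 0.785 -0.529
  outer loop
   vertex 1.7 5.9 4.6
   vertex 4.4 2.9 1.8
   vertex 0.2 5.1 2.5
  endloop
 endfacet
 facet normal 0.359 0.789 -0.499
  outer loop
   vertex 1.7 5.9 4.6
   vertex 5.4 5.1 6.0
   vertex 4.4 2.9 1.8
  endloop
 endfacet
 facet normal -0.736 -0.657 -0.165
  outer loop
   vertex 0.6 4.4 3.5
   vertex 0.2 5.1 2.5
   vertex 3.5 1.2 3.3
  endloop
 endfacet
 facet normal -0.569 -0.554 0.608
  outer loop
   vertex 0.6 4.4 3.5
   vertex 3.5 1.2 3.3
   vertex 5.1 2.3 5.8
  endloop
 endfacet
 facet normal -0.831 0.242 0.501
  outer loop
   vertex 0.6 4.4 3.5
   vertex 1.7 5.9 4.6
   vertex 0.2 5.1 2.5
  endloop
 endfacet
 facet normal -0.523 -0.220 0.823
  outer loop
   vertex 0.6 4.4 3.5
   vertex 5.1 2.3 5.8
   vertex 1.7 5.9 4.6
  endloop
 endfacet
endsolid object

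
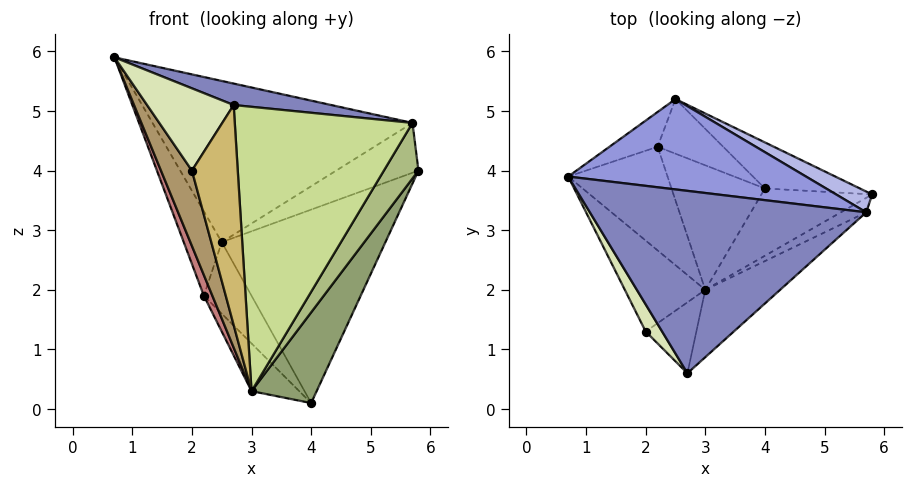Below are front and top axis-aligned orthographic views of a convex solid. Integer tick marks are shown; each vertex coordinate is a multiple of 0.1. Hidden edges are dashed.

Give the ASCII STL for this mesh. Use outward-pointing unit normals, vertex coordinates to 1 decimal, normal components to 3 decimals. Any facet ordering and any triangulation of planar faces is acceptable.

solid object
 facet normal 0.486 0.850 -0.202
  outer loop
   vertex 2.5 5.2 2.8
   vertex 5.8 3.6 4.0
   vertex 4.0 3.7 0.1
  endloop
 endfacet
 facet normal 0.200 -0.114 0.973
  outer loop
   vertex 5.7 3.3 4.8
   vertex 0.7 3.9 5.9
   vertex 2.7 0.6 5.1
  endloop
 endfacet
 facet normal 0.208 0.853 0.478
  outer loop
   vertex 5.7 3.3 4.8
   vertex 2.5 5.2 2.8
   vertex 0.7 3.9 5.9
  endloop
 endfacet
 facet normal 0.294 0.882 0.368
  outer loop
   vertex 5.7 3.3 4.8
   vertex 5.8 3.6 4.0
   vertex 2.5 5.2 2.8
  endloop
 endfacet
 facet normal 0.780 -0.503 -0.373
  outer loop
   vertex 3.0 2.0 0.3
   vertex 4.0 3.7 0.1
   vertex 5.8 3.6 4.0
  endloop
 endfacet
 facet normal 0.663 -0.724 -0.189
  outer loop
   vertex 3.0 2.0 0.3
   vertex 5.8 3.6 4.0
   vertex 5.7 3.3 4.8
  endloop
 endfacet
 facet normal 0.649 -0.740 -0.175
  outer loop
   vertex 3.0 2.0 0.3
   vertex 5.7 3.3 4.8
   vertex 2.7 0.6 5.1
  endloop
 endfacet
 facet normal -0.822 -0.541 0.178
  outer loop
   vertex 2.0 1.3 4.0
   vertex 2.7 0.6 5.1
   vertex 0.7 3.9 5.9
  endloop
 endfacet
 facet normal -0.923 -0.245 -0.296
  outer loop
   vertex 2.0 1.3 4.0
   vertex 0.7 3.9 5.9
   vertex 3.0 2.0 0.3
  endloop
 endfacet
 facet normal -0.425 -0.862 -0.278
  outer loop
   vertex 2.0 1.3 4.0
   vertex 3.0 2.0 0.3
   vertex 2.7 0.6 5.1
  endloop
 endfacet
 facet normal -0.286 0.762 -0.582
  outer loop
   vertex 2.2 4.4 1.9
   vertex 2.5 5.2 2.8
   vertex 4.0 3.7 0.1
  endloop
 endfacet
 facet normal -0.622 0.280 -0.731
  outer loop
   vertex 2.2 4.4 1.9
   vertex 4.0 3.7 0.1
   vertex 3.0 2.0 0.3
  endloop
 endfacet
 facet normal -0.798 0.557 -0.230
  outer loop
   vertex 2.2 4.4 1.9
   vertex 0.7 3.9 5.9
   vertex 2.5 5.2 2.8
  endloop
 endfacet
 facet normal -0.931 -0.072 -0.358
  outer loop
   vertex 2.2 4.4 1.9
   vertex 3.0 2.0 0.3
   vertex 0.7 3.9 5.9
  endloop
 endfacet
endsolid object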